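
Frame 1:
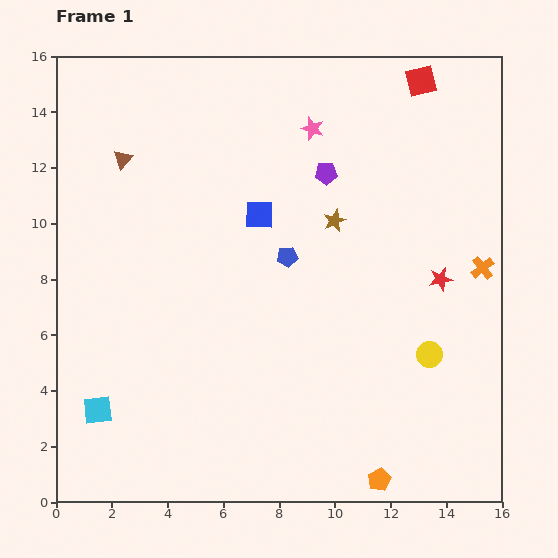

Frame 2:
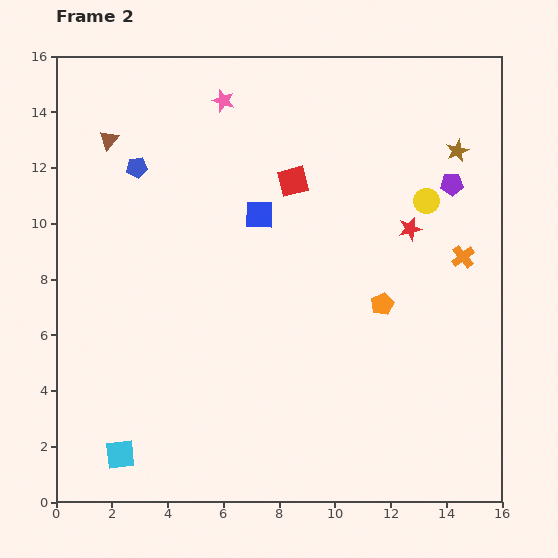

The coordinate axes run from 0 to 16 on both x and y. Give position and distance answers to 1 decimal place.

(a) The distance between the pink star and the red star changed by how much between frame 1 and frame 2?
+1.0

Distance in frame 1: 7.1. Distance in frame 2: 8.1.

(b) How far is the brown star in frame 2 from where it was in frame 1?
5.1

The brown star moved from (10.0, 10.1) to (14.4, 12.6), a distance of √(4.4² + 2.5²) ≈ 5.1.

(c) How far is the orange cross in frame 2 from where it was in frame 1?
0.8

The orange cross moved from (15.3, 8.4) to (14.6, 8.8), a distance of √(0.7² + 0.4²) ≈ 0.8.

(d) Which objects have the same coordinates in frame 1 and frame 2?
the blue square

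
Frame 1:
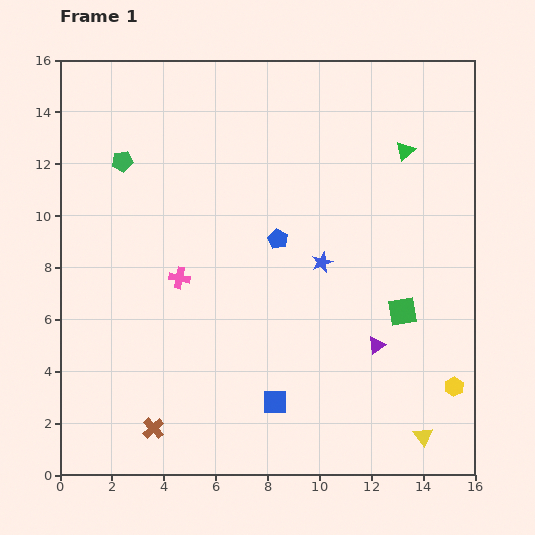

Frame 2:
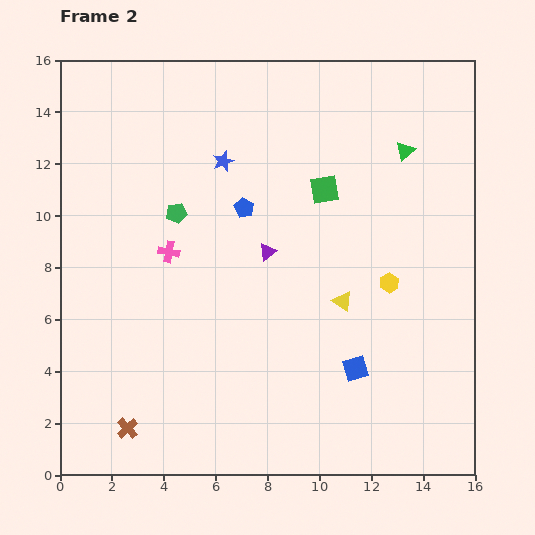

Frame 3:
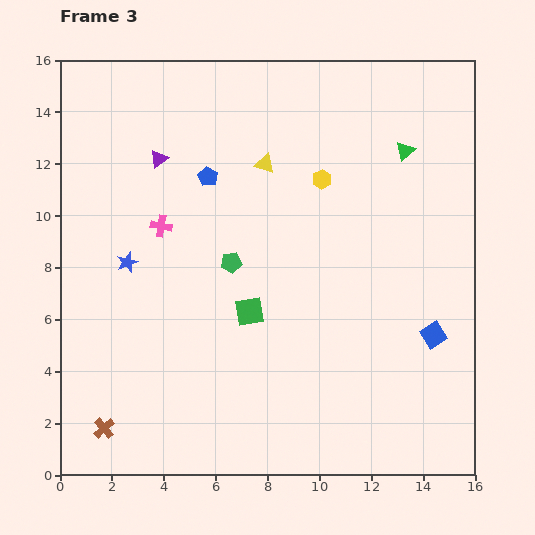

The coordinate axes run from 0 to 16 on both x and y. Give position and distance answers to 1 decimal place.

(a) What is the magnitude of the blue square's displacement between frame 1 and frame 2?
3.4

The blue square moved from (8.3, 2.8) to (11.4, 4.1), a distance of √(3.1² + 1.3²) ≈ 3.4.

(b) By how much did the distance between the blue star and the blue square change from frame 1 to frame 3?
+6.4

Distance in frame 1: 5.7. Distance in frame 3: 12.1.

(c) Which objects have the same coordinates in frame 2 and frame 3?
the green triangle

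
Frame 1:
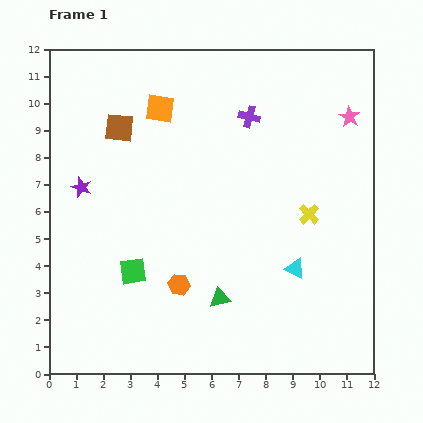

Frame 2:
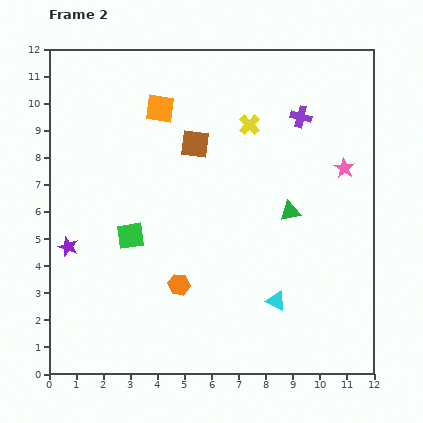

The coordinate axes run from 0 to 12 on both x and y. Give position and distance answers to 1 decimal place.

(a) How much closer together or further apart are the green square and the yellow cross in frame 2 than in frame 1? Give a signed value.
-0.8

Distance in frame 1: 6.8. Distance in frame 2: 6.0.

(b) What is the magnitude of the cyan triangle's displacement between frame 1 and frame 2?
1.4

The cyan triangle moved from (9.1, 3.9) to (8.4, 2.7), a distance of √(0.7² + 1.2²) ≈ 1.4.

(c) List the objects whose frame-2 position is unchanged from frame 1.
the orange hexagon, the orange square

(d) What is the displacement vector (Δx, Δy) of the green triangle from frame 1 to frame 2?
(2.6, 3.2)

The green triangle was at (6.3, 2.8) in frame 1 and (8.9, 6.0) in frame 2.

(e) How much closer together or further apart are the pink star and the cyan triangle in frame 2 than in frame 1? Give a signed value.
-0.4

Distance in frame 1: 5.9. Distance in frame 2: 5.5.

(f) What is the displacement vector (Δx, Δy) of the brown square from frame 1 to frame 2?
(2.8, -0.6)

The brown square was at (2.6, 9.1) in frame 1 and (5.4, 8.5) in frame 2.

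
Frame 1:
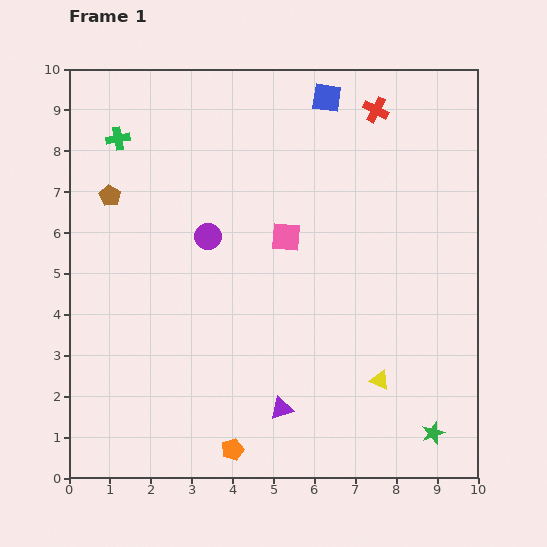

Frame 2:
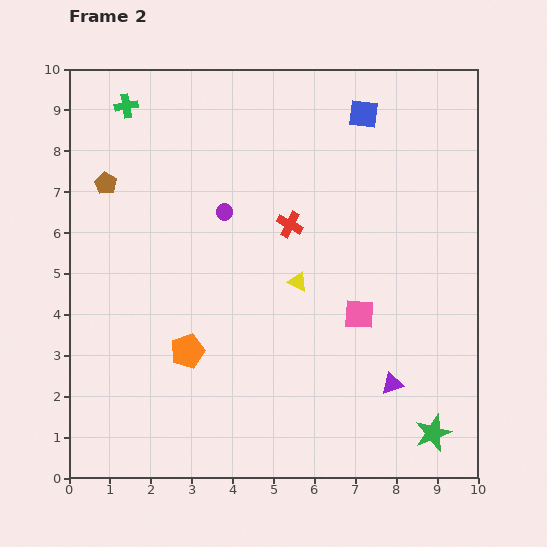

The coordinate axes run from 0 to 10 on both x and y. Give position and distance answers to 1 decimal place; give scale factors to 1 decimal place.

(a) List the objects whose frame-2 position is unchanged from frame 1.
the green star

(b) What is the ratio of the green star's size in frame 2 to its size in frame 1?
1.6×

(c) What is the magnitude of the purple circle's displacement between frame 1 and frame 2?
0.7

The purple circle moved from (3.4, 5.9) to (3.8, 6.5), a distance of √(0.4² + 0.6²) ≈ 0.7.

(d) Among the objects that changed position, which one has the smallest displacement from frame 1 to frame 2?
the brown pentagon

(moved 0.3)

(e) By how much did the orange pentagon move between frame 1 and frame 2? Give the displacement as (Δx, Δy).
(-1.1, 2.4)

The orange pentagon was at (4.0, 0.7) in frame 1 and (2.9, 3.1) in frame 2.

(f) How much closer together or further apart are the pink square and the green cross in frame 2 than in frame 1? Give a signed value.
+2.8

Distance in frame 1: 4.8. Distance in frame 2: 7.6.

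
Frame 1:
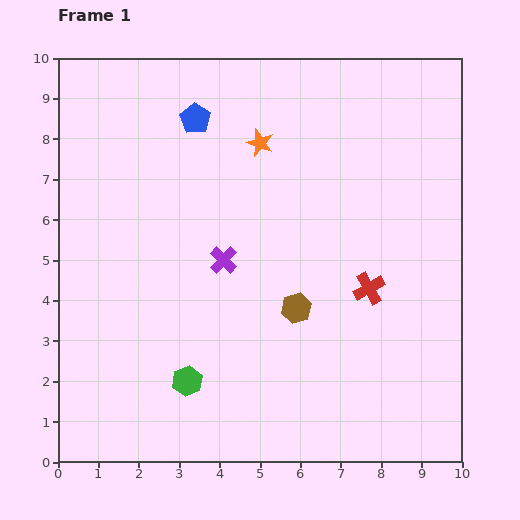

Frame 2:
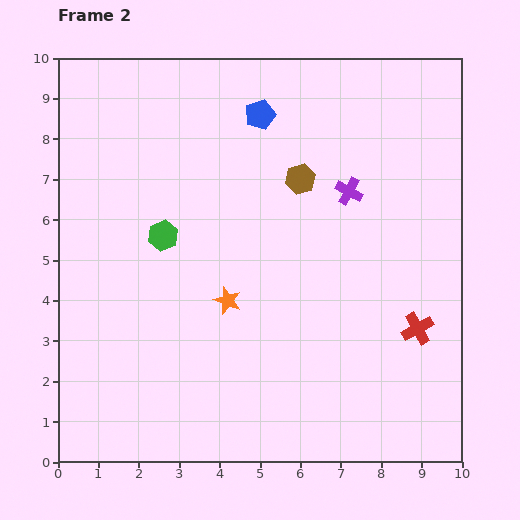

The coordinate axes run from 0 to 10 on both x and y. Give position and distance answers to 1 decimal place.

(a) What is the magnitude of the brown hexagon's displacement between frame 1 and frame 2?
3.2

The brown hexagon moved from (5.9, 3.8) to (6.0, 7.0), a distance of √(0.1² + 3.2²) ≈ 3.2.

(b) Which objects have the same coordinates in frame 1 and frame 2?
none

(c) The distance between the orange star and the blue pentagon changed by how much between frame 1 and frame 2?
+3.0

Distance in frame 1: 1.7. Distance in frame 2: 4.7.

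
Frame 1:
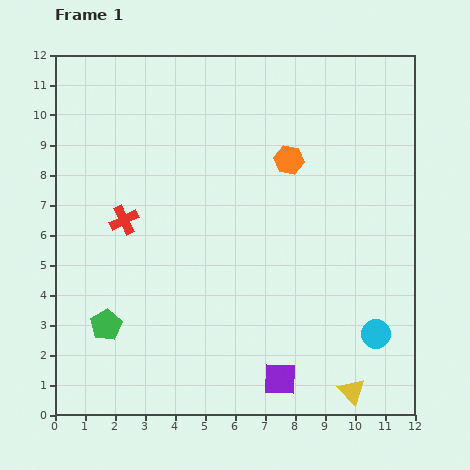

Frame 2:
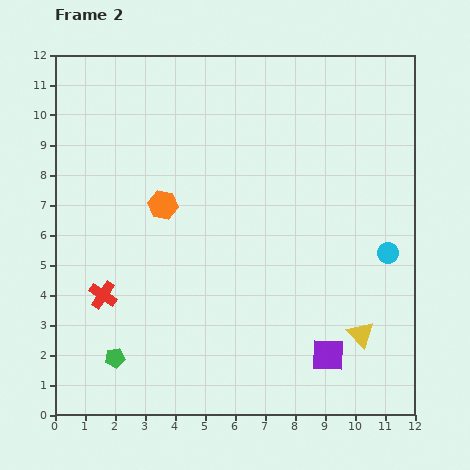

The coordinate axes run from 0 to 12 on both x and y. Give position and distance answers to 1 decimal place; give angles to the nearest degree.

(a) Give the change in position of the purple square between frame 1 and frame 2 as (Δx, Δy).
(1.6, 0.8)

The purple square was at (7.5, 1.2) in frame 1 and (9.1, 2.0) in frame 2.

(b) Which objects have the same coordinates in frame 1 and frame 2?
none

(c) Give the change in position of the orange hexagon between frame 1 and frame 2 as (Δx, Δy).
(-4.2, -1.5)

The orange hexagon was at (7.8, 8.5) in frame 1 and (3.6, 7.0) in frame 2.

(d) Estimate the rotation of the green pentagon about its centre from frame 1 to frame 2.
21° clockwise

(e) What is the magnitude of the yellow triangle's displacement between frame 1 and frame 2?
1.9

The yellow triangle moved from (9.9, 0.8) to (10.2, 2.7), a distance of √(0.3² + 1.9²) ≈ 1.9.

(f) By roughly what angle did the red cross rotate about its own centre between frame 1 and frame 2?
30° counter-clockwise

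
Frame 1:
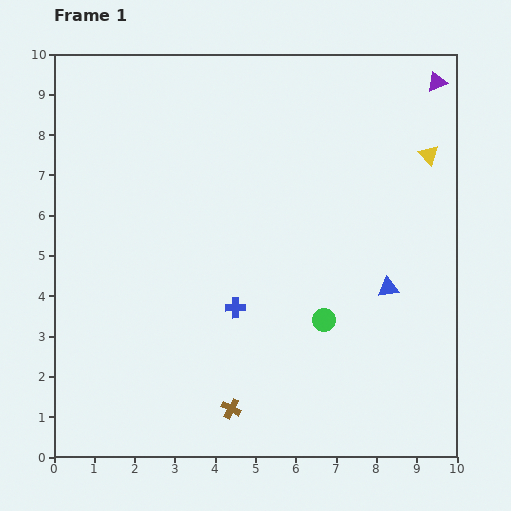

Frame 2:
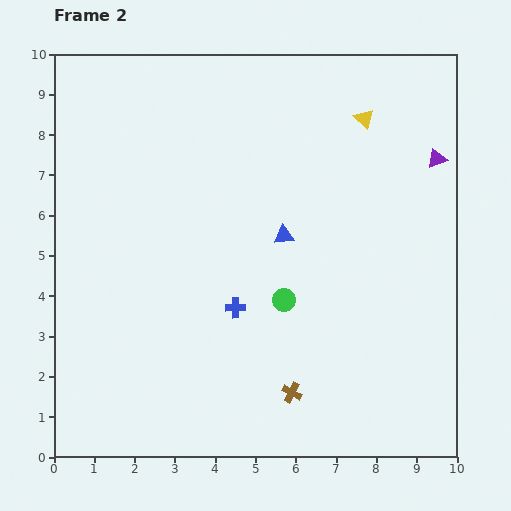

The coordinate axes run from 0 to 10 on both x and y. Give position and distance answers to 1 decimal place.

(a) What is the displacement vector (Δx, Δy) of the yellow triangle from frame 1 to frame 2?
(-1.6, 0.9)

The yellow triangle was at (9.3, 7.5) in frame 1 and (7.7, 8.4) in frame 2.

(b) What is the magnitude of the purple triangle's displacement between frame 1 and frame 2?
1.9

The purple triangle moved from (9.5, 9.3) to (9.5, 7.4), a distance of √(0.0² + 1.9²) ≈ 1.9.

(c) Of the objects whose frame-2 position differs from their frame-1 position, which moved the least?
the green circle

(moved 1.1)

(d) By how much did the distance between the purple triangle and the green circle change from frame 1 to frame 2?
-1.3

Distance in frame 1: 6.5. Distance in frame 2: 5.2.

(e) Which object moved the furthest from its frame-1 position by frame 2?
the blue triangle

(moved 2.9; next 1.9)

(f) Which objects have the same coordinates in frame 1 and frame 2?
the blue cross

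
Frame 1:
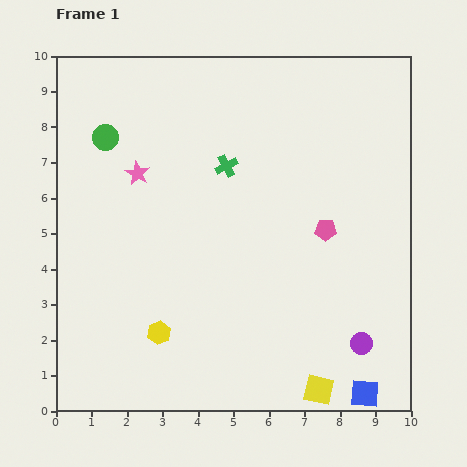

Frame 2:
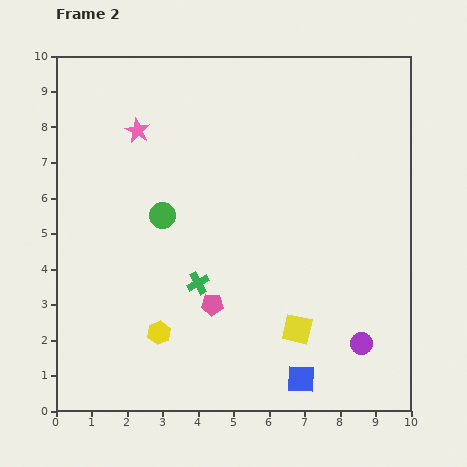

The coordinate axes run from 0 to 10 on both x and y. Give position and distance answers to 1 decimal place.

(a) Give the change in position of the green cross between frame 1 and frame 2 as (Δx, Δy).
(-0.8, -3.3)

The green cross was at (4.8, 6.9) in frame 1 and (4.0, 3.6) in frame 2.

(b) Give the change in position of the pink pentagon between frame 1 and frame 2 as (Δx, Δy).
(-3.2, -2.1)

The pink pentagon was at (7.6, 5.1) in frame 1 and (4.4, 3.0) in frame 2.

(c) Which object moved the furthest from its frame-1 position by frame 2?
the pink pentagon

(moved 3.8; next 3.4)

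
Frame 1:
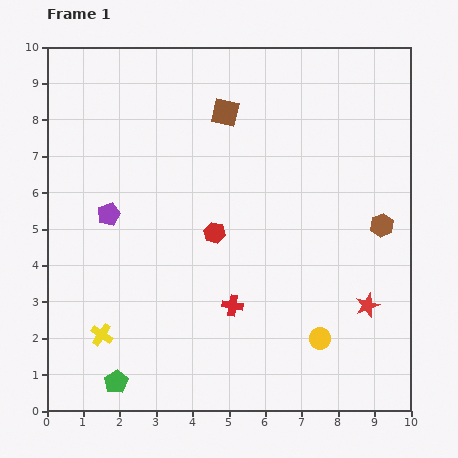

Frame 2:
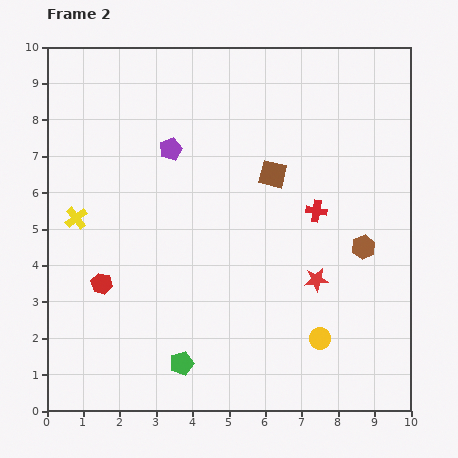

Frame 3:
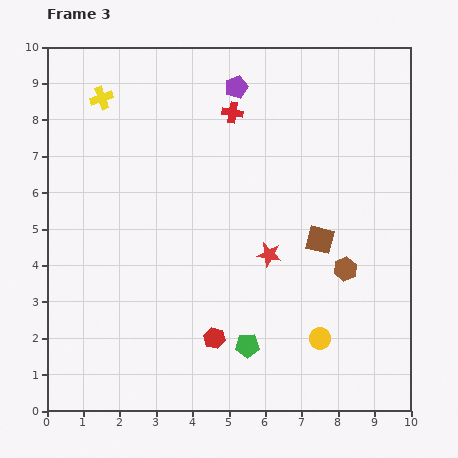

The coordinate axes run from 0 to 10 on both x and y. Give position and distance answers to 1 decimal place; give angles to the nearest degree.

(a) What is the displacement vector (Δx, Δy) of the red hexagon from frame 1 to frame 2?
(-3.1, -1.4)

The red hexagon was at (4.6, 4.9) in frame 1 and (1.5, 3.5) in frame 2.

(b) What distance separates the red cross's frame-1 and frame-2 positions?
3.5

The red cross moved from (5.1, 2.9) to (7.4, 5.5), a distance of √(2.3² + 2.6²) ≈ 3.5.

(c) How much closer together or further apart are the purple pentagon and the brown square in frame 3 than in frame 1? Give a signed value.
+0.5

Distance in frame 1: 4.3. Distance in frame 3: 4.8.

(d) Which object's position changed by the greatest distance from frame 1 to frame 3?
the yellow cross

(moved 6.5; next 5.3)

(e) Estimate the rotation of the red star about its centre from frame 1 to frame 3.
31° clockwise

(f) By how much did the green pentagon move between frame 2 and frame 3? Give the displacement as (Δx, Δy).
(1.8, 0.5)

The green pentagon was at (3.7, 1.3) in frame 2 and (5.5, 1.8) in frame 3.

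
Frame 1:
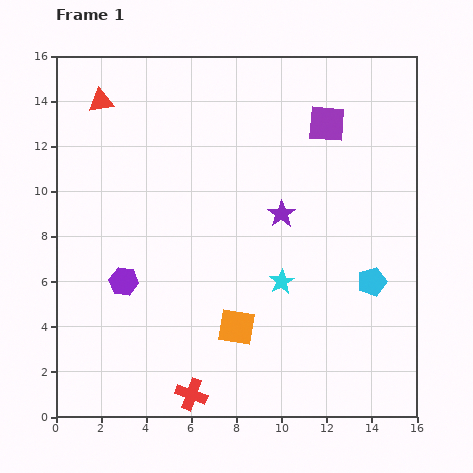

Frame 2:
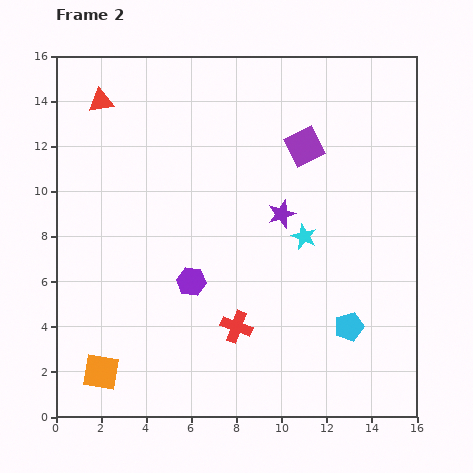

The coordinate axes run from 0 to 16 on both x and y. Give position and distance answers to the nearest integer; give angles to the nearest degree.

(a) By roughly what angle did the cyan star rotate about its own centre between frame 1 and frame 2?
19° counter-clockwise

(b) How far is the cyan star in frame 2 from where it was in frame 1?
2

The cyan star moved from (10, 6) to (11, 8), a distance of √(1² + 2²) ≈ 2.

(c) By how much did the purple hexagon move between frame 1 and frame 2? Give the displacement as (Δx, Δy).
(3, 0)

The purple hexagon was at (3, 6) in frame 1 and (6, 6) in frame 2.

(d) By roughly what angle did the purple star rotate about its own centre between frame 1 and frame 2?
16° clockwise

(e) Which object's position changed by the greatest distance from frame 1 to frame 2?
the orange square

(moved 6; next 4)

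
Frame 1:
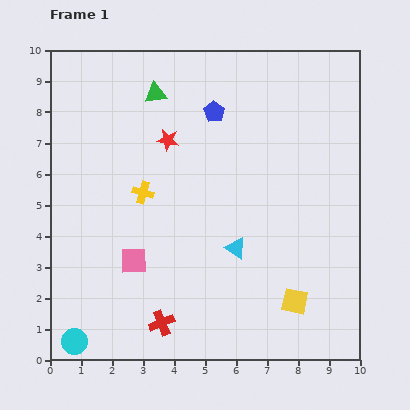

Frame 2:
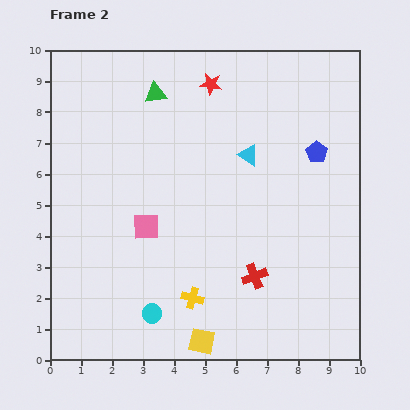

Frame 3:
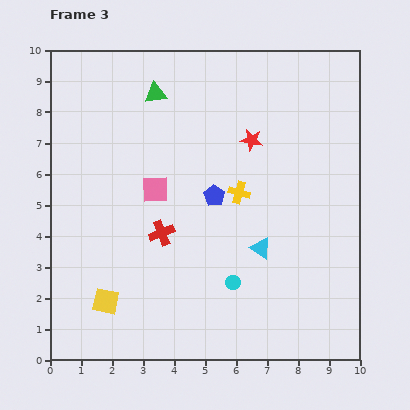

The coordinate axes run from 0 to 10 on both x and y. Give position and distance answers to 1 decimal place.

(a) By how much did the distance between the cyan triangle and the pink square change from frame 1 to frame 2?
+0.7

Distance in frame 1: 3.3. Distance in frame 2: 4.0.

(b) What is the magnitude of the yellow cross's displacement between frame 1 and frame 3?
3.1

The yellow cross moved from (3.0, 5.4) to (6.1, 5.4), a distance of √(3.1² + 0.0²) ≈ 3.1.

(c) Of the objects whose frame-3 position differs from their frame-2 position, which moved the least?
the pink square

(moved 1.2)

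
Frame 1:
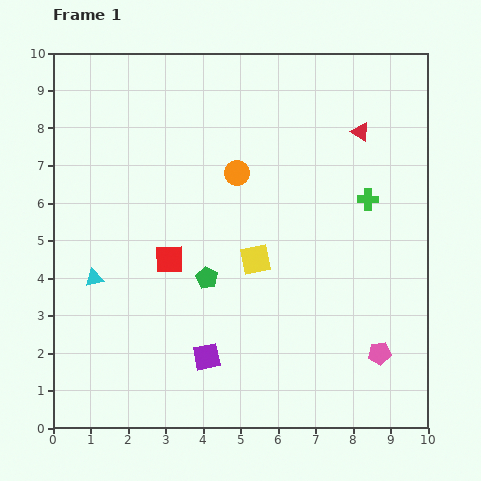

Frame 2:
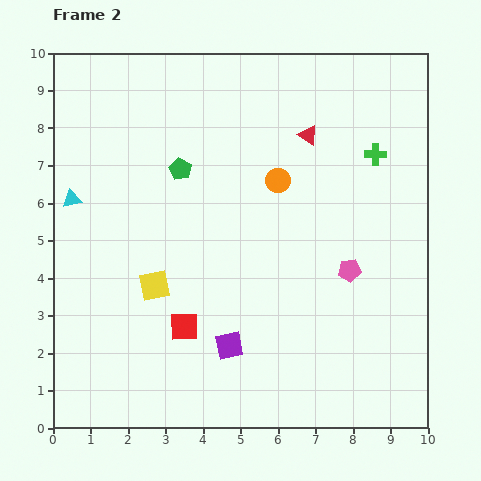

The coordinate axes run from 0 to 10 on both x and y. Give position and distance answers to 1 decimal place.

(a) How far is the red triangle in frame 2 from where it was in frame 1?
1.4

The red triangle moved from (8.2, 7.9) to (6.8, 7.8), a distance of √(1.4² + 0.1²) ≈ 1.4.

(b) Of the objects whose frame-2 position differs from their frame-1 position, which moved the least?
the purple square

(moved 0.7)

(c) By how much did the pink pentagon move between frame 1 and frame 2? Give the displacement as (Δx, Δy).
(-0.8, 2.2)

The pink pentagon was at (8.7, 2.0) in frame 1 and (7.9, 4.2) in frame 2.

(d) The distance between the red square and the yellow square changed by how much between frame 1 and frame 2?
-0.9

Distance in frame 1: 2.3. Distance in frame 2: 1.4.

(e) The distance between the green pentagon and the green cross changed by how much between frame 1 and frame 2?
+0.4

Distance in frame 1: 4.8. Distance in frame 2: 5.2.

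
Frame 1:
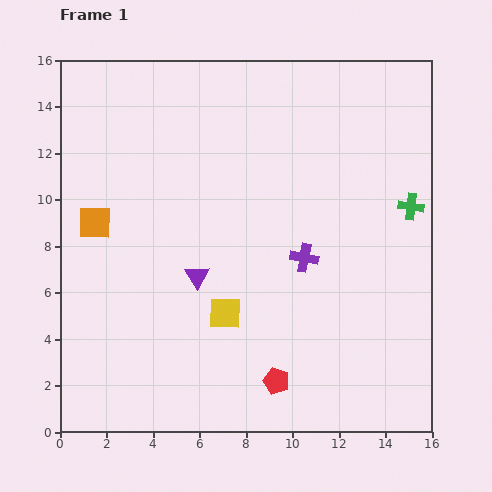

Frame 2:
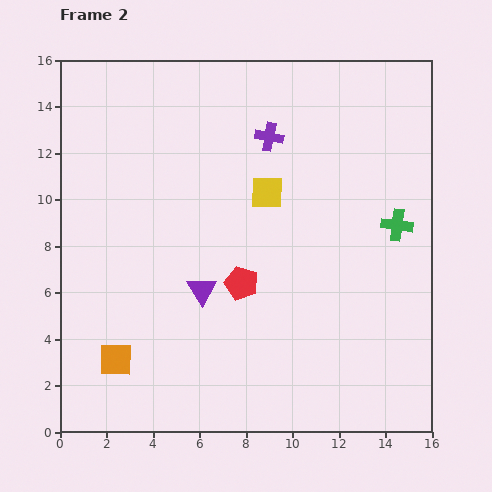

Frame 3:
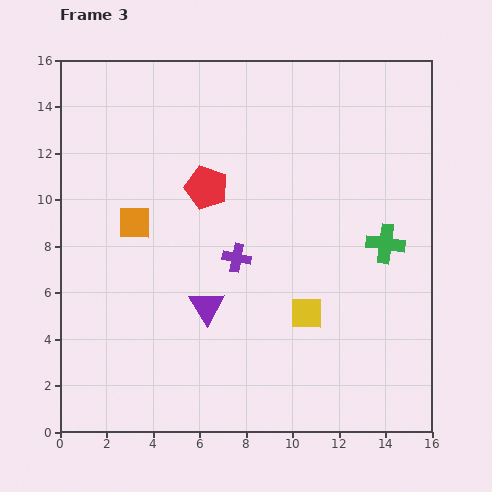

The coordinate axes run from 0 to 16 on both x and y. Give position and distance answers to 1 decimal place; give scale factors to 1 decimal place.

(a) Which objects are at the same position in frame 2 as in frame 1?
none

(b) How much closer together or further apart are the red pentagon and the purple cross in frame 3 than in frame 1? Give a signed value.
-2.1

Distance in frame 1: 5.4. Distance in frame 3: 3.3.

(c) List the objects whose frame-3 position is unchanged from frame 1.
none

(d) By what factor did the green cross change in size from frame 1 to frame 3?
1.5×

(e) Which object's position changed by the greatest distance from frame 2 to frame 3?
the orange square

(moved 6.0; next 5.5)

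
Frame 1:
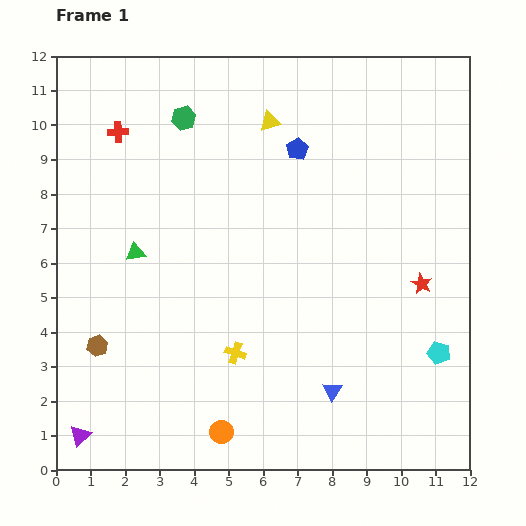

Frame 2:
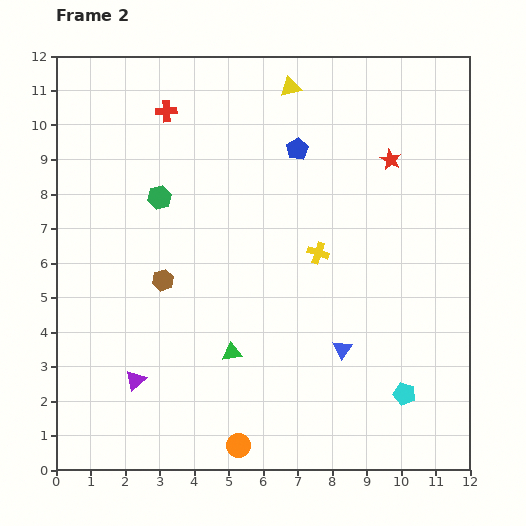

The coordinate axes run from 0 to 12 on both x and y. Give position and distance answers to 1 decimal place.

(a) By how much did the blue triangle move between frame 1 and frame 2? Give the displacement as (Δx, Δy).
(0.3, 1.2)

The blue triangle was at (8.0, 2.3) in frame 1 and (8.3, 3.5) in frame 2.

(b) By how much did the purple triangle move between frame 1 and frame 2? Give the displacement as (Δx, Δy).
(1.6, 1.6)

The purple triangle was at (0.7, 1.0) in frame 1 and (2.3, 2.6) in frame 2.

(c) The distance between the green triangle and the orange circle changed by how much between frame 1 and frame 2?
-3.1

Distance in frame 1: 5.8. Distance in frame 2: 2.7.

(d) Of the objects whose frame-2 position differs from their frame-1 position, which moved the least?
the orange circle

(moved 0.6)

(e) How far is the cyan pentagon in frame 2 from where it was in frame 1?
1.6

The cyan pentagon moved from (11.1, 3.4) to (10.1, 2.2), a distance of √(1.0² + 1.2²) ≈ 1.6.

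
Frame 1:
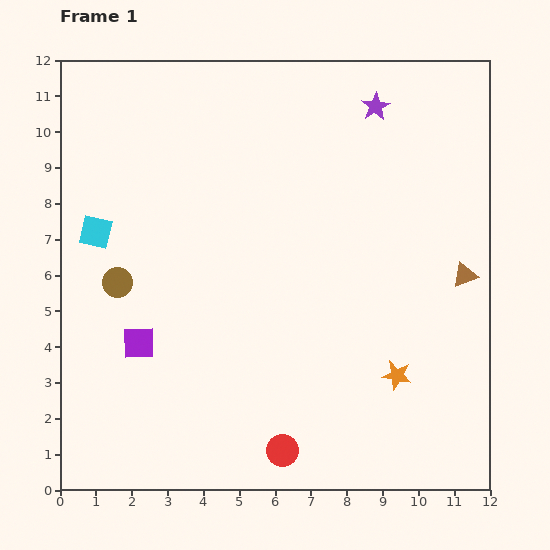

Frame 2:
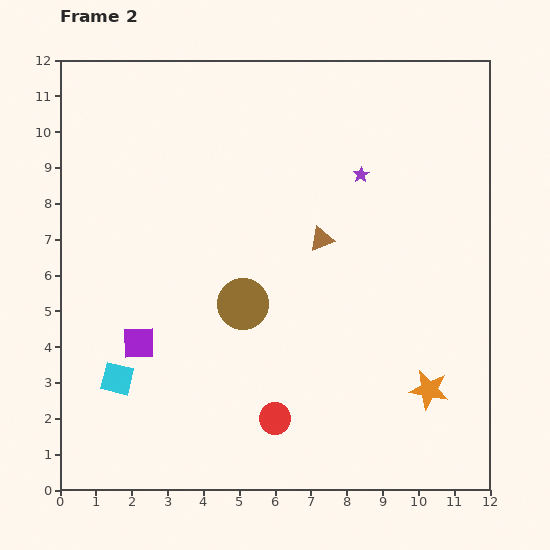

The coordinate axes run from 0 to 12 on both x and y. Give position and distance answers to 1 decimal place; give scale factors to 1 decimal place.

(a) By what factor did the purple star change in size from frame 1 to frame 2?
0.6×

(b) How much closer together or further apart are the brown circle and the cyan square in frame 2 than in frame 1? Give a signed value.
+2.6

Distance in frame 1: 1.5. Distance in frame 2: 4.1.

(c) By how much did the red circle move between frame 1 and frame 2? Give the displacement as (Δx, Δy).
(-0.2, 0.9)

The red circle was at (6.2, 1.1) in frame 1 and (6.0, 2.0) in frame 2.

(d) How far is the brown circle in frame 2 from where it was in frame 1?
3.6

The brown circle moved from (1.6, 5.8) to (5.1, 5.2), a distance of √(3.5² + 0.6²) ≈ 3.6.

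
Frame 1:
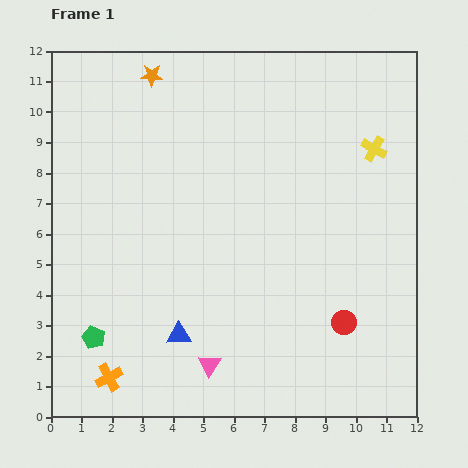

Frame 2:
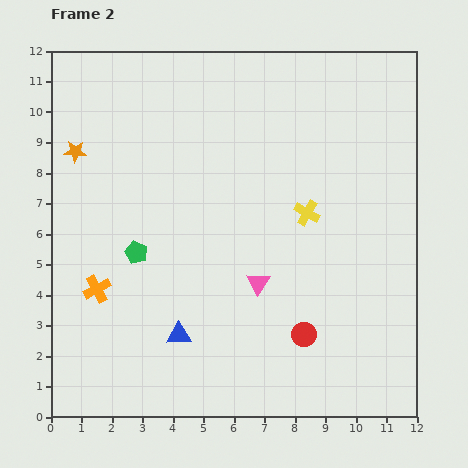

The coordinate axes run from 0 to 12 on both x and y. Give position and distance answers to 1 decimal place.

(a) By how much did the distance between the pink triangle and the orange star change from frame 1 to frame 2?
-2.3

Distance in frame 1: 9.7. Distance in frame 2: 7.4.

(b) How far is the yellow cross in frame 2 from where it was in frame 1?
3.0

The yellow cross moved from (10.6, 8.8) to (8.4, 6.7), a distance of √(2.2² + 2.1²) ≈ 3.0.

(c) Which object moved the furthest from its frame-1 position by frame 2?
the orange star

(moved 3.5; next 3.1)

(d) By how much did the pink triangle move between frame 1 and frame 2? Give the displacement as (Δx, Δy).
(1.6, 2.7)

The pink triangle was at (5.2, 1.7) in frame 1 and (6.8, 4.4) in frame 2.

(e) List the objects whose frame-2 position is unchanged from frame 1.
the blue triangle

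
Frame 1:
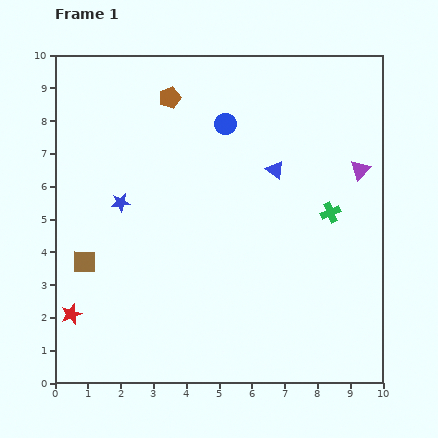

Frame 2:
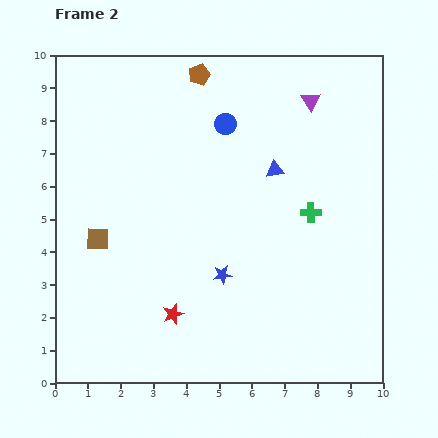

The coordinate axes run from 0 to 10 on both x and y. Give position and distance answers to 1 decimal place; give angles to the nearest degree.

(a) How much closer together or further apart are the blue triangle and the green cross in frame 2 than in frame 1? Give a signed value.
-0.4

Distance in frame 1: 2.1. Distance in frame 2: 1.7.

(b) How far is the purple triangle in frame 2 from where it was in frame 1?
2.6

The purple triangle moved from (9.3, 6.5) to (7.8, 8.6), a distance of √(1.5² + 2.1²) ≈ 2.6.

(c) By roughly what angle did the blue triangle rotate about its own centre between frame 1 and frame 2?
44° counter-clockwise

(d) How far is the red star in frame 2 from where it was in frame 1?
3.1

The red star moved from (0.5, 2.1) to (3.6, 2.1), a distance of √(3.1² + 0.0²) ≈ 3.1.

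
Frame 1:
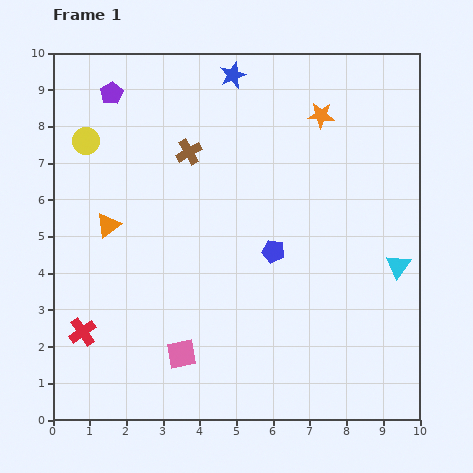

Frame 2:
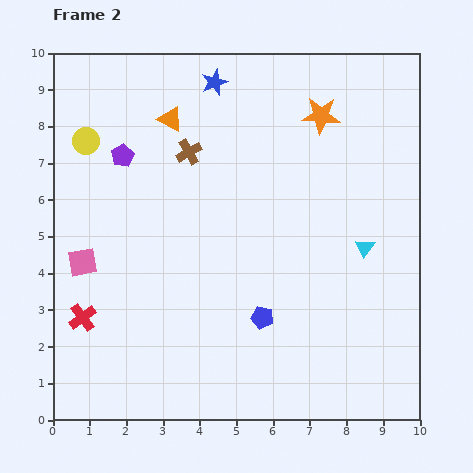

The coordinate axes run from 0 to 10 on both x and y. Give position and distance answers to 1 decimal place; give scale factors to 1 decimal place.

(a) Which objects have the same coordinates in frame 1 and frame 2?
the orange star, the brown cross, the yellow circle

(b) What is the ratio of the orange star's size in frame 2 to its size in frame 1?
1.5×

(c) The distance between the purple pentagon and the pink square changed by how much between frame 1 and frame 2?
-4.2

Distance in frame 1: 7.3. Distance in frame 2: 3.1.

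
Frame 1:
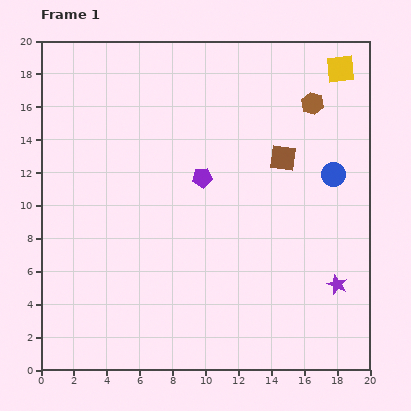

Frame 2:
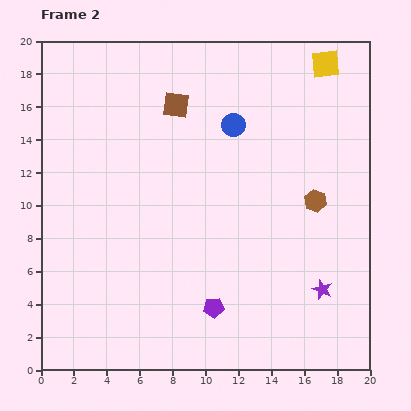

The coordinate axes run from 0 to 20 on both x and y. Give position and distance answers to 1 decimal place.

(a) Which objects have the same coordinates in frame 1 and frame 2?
none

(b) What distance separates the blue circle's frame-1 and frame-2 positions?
6.8

The blue circle moved from (17.8, 11.9) to (11.7, 14.9), a distance of √(6.1² + 3.0²) ≈ 6.8.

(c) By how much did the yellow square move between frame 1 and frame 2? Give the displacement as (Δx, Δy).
(-0.9, 0.3)

The yellow square was at (18.2, 18.3) in frame 1 and (17.3, 18.6) in frame 2.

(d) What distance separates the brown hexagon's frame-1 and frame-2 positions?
5.9

The brown hexagon moved from (16.5, 16.2) to (16.7, 10.3), a distance of √(0.2² + 5.9²) ≈ 5.9.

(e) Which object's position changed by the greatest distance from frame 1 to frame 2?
the purple pentagon

(moved 7.9; next 7.2)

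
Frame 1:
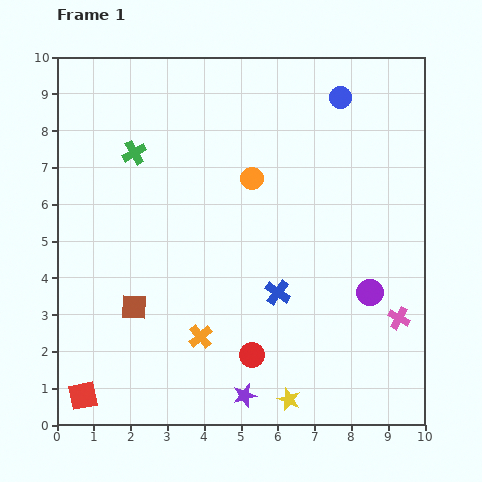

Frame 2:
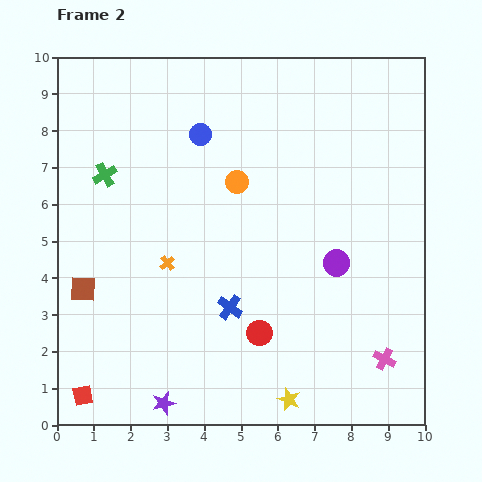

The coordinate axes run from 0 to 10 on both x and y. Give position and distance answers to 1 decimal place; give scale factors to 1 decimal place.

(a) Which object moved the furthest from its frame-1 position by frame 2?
the blue circle

(moved 3.9; next 2.2)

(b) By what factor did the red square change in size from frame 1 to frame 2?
0.7×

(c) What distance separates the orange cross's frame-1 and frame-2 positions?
2.2

The orange cross moved from (3.9, 2.4) to (3.0, 4.4), a distance of √(0.9² + 2.0²) ≈ 2.2.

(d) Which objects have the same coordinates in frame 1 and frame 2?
the red square, the yellow star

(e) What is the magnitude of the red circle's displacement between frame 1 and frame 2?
0.6

The red circle moved from (5.3, 1.9) to (5.5, 2.5), a distance of √(0.2² + 0.6²) ≈ 0.6.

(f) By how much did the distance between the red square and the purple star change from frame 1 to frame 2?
-2.2

Distance in frame 1: 4.4. Distance in frame 2: 2.2.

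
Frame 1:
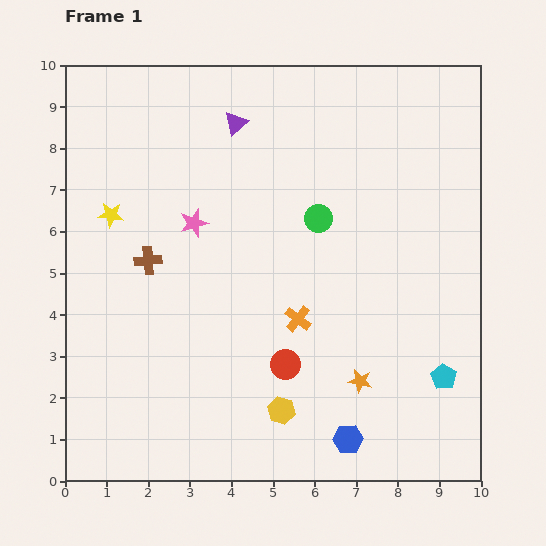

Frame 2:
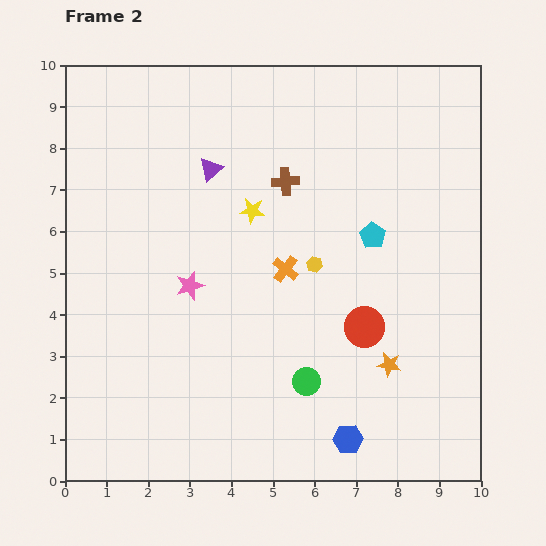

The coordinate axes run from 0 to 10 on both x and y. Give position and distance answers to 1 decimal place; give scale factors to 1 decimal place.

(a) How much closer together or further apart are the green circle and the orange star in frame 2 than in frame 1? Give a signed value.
-2.0

Distance in frame 1: 4.0. Distance in frame 2: 2.0.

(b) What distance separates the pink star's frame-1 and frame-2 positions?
1.5

The pink star moved from (3.1, 6.2) to (3.0, 4.7), a distance of √(0.1² + 1.5²) ≈ 1.5.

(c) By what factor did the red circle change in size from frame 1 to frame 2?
1.4×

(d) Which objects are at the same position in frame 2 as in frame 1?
the blue hexagon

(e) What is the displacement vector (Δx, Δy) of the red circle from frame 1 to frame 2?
(1.9, 0.9)

The red circle was at (5.3, 2.8) in frame 1 and (7.2, 3.7) in frame 2.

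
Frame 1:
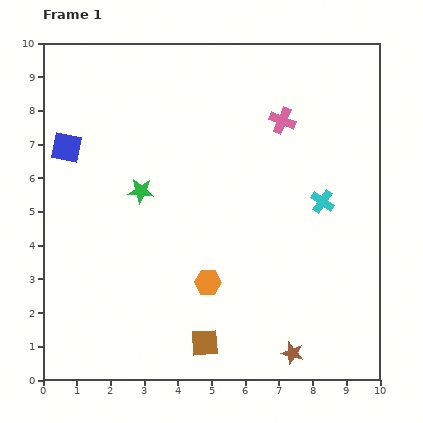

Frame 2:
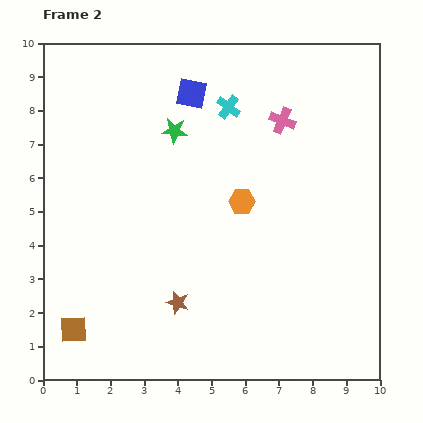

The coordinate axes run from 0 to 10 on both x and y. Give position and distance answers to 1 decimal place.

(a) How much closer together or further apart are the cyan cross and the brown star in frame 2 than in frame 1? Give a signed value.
+1.4

Distance in frame 1: 4.6. Distance in frame 2: 6.0.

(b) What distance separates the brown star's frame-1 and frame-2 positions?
3.7

The brown star moved from (7.4, 0.8) to (4.0, 2.3), a distance of √(3.4² + 1.5²) ≈ 3.7.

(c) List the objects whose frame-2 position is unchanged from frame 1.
the pink cross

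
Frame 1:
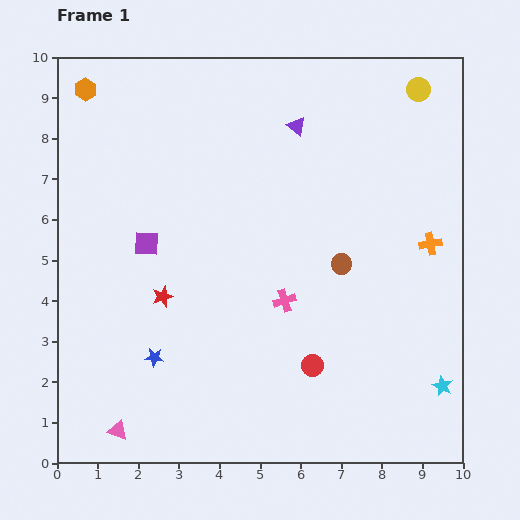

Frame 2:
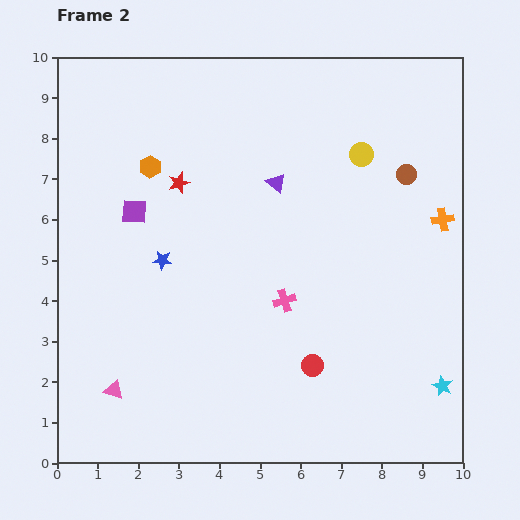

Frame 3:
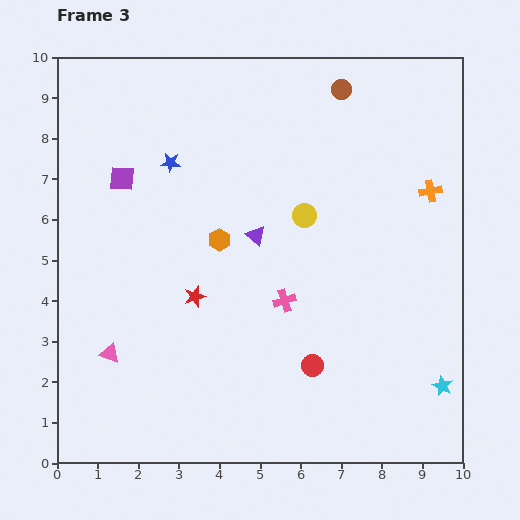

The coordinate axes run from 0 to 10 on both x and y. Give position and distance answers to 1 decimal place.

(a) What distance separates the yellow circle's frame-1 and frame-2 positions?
2.1

The yellow circle moved from (8.9, 9.2) to (7.5, 7.6), a distance of √(1.4² + 1.6²) ≈ 2.1.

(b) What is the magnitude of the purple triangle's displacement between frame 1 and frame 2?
1.5

The purple triangle moved from (5.9, 8.3) to (5.4, 6.9), a distance of √(0.5² + 1.4²) ≈ 1.5.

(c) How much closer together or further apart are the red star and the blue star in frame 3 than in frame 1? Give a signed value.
+1.9

Distance in frame 1: 1.5. Distance in frame 3: 3.4.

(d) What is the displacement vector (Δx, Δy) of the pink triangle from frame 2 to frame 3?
(-0.1, 0.9)

The pink triangle was at (1.4, 1.8) in frame 2 and (1.3, 2.7) in frame 3.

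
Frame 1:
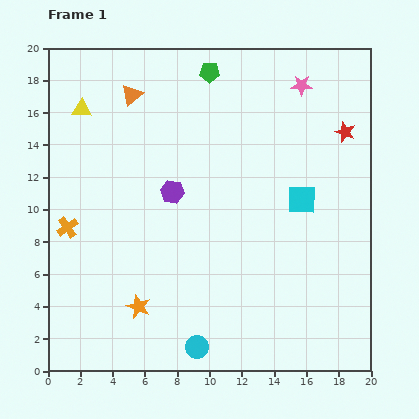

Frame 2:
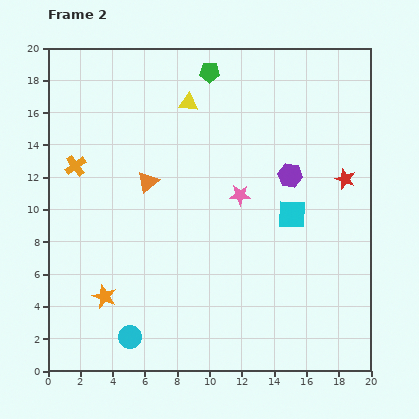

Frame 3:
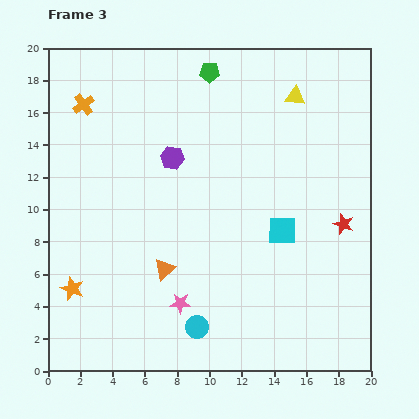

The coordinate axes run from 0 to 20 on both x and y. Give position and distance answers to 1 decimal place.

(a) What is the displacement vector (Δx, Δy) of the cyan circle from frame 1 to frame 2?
(-4.1, 0.6)

The cyan circle was at (9.2, 1.5) in frame 1 and (5.1, 2.1) in frame 2.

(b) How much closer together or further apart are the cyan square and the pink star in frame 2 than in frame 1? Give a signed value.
-3.7

Distance in frame 1: 7.1. Distance in frame 2: 3.4.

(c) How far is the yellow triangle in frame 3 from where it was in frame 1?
13.2

The yellow triangle moved from (2.1, 16.2) to (15.3, 17.0), a distance of √(13.2² + 0.8²) ≈ 13.2.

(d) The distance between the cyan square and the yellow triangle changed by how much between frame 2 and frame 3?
-1.1

Distance in frame 2: 9.4. Distance in frame 3: 8.3.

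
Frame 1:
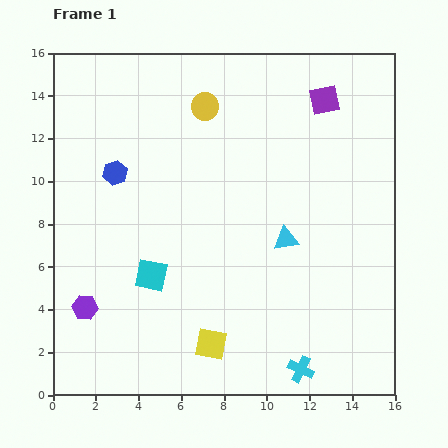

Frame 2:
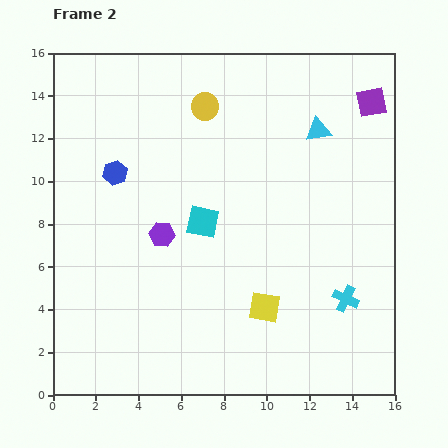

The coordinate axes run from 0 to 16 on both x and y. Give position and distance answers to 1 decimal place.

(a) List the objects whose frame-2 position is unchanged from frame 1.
the yellow circle, the blue hexagon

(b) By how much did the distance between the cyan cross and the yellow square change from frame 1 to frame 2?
-0.6

Distance in frame 1: 4.4. Distance in frame 2: 3.8.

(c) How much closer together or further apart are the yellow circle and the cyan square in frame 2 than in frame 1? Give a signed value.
-2.9

Distance in frame 1: 8.3. Distance in frame 2: 5.4.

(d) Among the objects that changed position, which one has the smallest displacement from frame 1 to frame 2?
the purple square

(moved 2.2)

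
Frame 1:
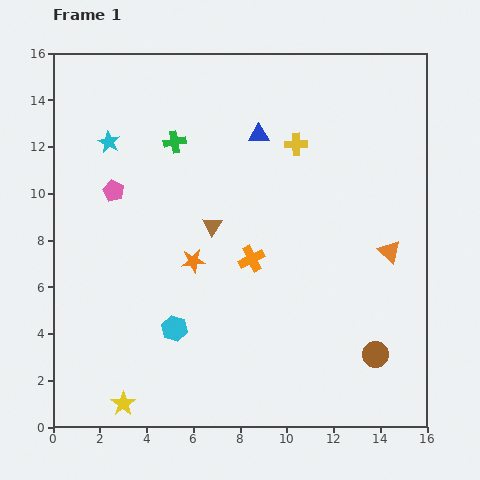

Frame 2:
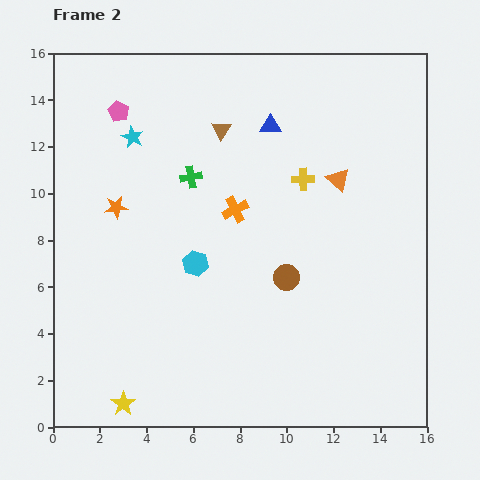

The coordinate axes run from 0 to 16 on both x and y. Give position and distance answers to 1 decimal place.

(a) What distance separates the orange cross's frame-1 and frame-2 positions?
2.2

The orange cross moved from (8.5, 7.2) to (7.8, 9.3), a distance of √(0.7² + 2.1²) ≈ 2.2.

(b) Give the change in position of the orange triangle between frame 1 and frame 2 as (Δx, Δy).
(-2.2, 3.1)

The orange triangle was at (14.4, 7.5) in frame 1 and (12.2, 10.6) in frame 2.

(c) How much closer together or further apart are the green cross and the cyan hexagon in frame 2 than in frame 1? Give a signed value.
-4.3

Distance in frame 1: 8.0. Distance in frame 2: 3.7.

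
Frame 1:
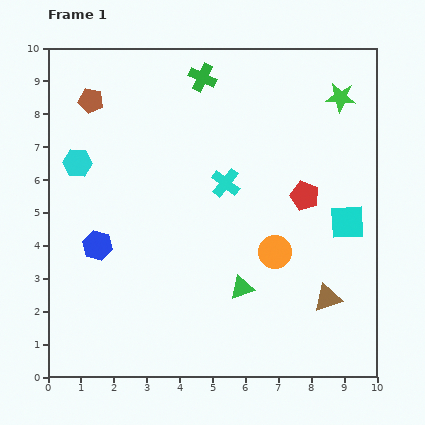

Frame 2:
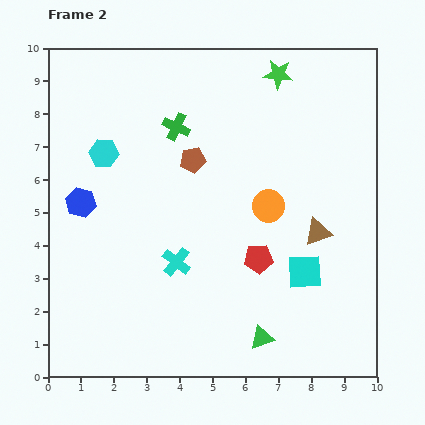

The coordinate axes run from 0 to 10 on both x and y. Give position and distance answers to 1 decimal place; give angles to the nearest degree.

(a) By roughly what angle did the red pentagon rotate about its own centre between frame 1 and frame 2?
26° counter-clockwise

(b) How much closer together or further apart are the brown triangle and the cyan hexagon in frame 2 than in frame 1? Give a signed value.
-1.7

Distance in frame 1: 8.6. Distance in frame 2: 6.9.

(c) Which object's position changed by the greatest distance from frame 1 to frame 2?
the brown pentagon

(moved 3.6; next 2.8)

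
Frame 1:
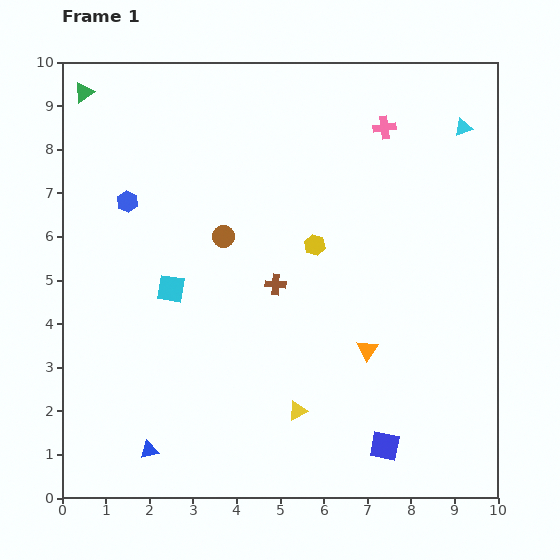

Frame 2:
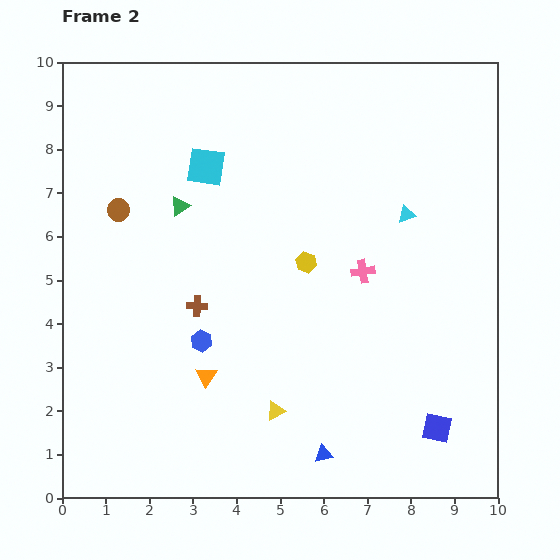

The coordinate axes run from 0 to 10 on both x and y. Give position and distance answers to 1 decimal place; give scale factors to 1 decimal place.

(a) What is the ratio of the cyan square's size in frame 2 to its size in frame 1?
1.4×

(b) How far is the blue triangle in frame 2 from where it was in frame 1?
4.0

The blue triangle moved from (2.0, 1.1) to (6.0, 1.0), a distance of √(4.0² + 0.1²) ≈ 4.0.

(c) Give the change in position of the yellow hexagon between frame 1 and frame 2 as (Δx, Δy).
(-0.2, -0.4)

The yellow hexagon was at (5.8, 5.8) in frame 1 and (5.6, 5.4) in frame 2.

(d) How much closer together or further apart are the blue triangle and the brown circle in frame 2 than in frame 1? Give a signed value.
+2.1

Distance in frame 1: 5.2. Distance in frame 2: 7.3.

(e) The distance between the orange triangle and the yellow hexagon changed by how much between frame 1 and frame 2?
+0.8

Distance in frame 1: 2.7. Distance in frame 2: 3.5.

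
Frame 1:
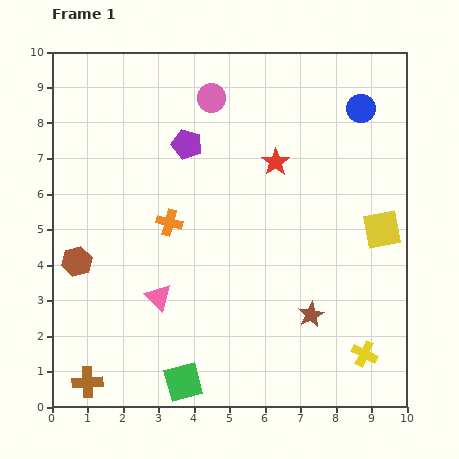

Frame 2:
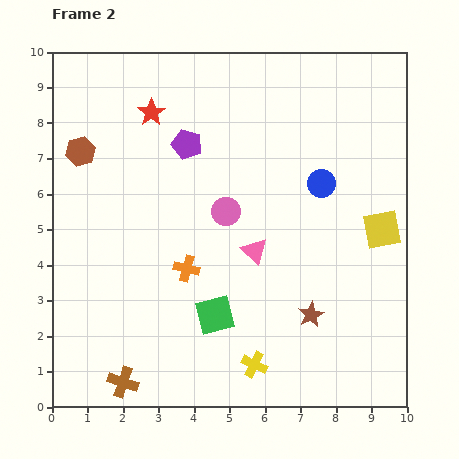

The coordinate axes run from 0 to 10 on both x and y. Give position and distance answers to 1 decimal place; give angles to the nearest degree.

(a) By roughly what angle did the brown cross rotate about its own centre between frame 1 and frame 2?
21° clockwise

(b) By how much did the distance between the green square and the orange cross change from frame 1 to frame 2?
-3.0

Distance in frame 1: 4.5. Distance in frame 2: 1.5.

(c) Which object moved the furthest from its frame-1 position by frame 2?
the red star

(moved 3.8; next 3.2)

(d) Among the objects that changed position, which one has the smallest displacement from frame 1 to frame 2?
the brown cross

(moved 1.0)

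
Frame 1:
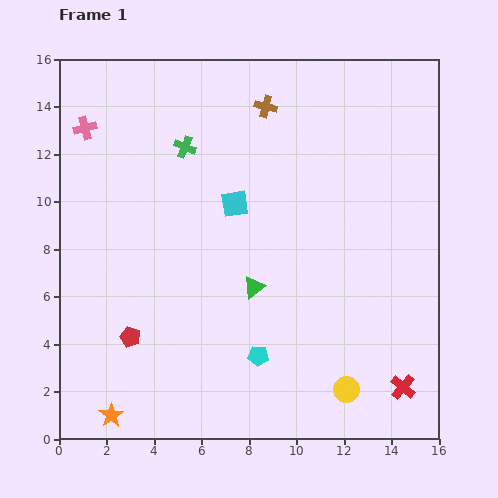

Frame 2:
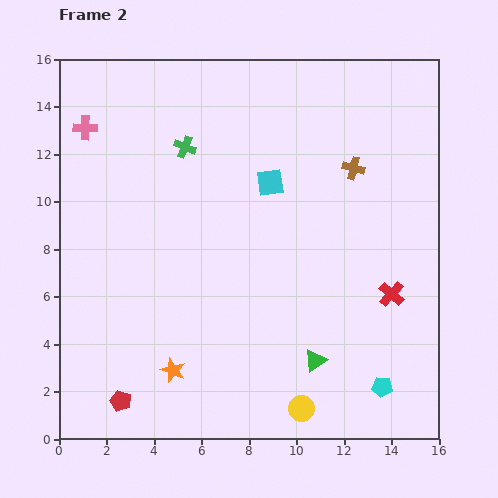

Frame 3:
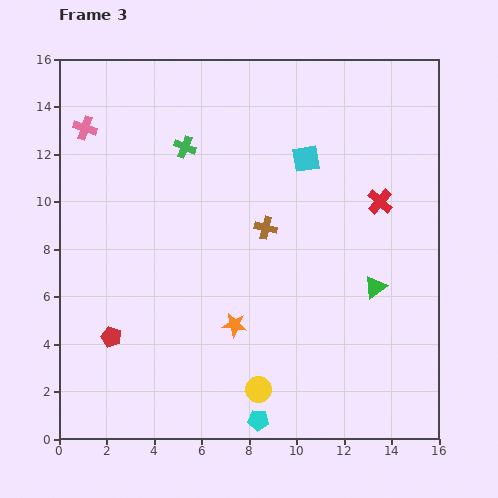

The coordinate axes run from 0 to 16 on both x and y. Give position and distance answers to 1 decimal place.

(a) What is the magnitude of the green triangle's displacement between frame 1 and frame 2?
4.0

The green triangle moved from (8.2, 6.4) to (10.8, 3.3), a distance of √(2.6² + 3.1²) ≈ 4.0.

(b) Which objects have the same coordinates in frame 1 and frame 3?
the pink cross, the green cross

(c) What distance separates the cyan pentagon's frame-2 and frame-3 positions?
5.4

The cyan pentagon moved from (13.6, 2.2) to (8.4, 0.8), a distance of √(5.2² + 1.4²) ≈ 5.4.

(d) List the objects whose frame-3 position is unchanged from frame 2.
the pink cross, the green cross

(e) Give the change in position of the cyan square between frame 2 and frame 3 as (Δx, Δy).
(1.5, 1.0)

The cyan square was at (8.9, 10.8) in frame 2 and (10.4, 11.8) in frame 3.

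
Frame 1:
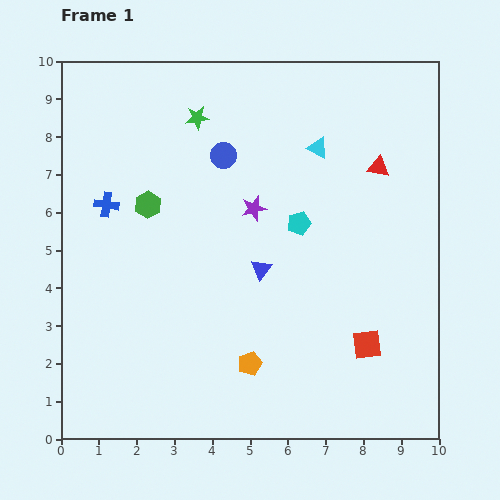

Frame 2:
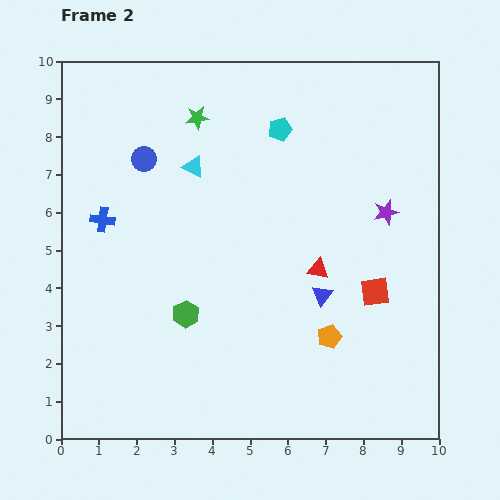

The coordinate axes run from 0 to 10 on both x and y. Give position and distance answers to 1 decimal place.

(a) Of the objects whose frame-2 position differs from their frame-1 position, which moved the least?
the blue cross

(moved 0.4)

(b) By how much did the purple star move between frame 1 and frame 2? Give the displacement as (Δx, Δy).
(3.5, -0.1)

The purple star was at (5.1, 6.1) in frame 1 and (8.6, 6.0) in frame 2.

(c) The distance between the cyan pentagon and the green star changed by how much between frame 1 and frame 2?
-1.7

Distance in frame 1: 3.9. Distance in frame 2: 2.2.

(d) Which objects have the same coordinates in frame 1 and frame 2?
the green star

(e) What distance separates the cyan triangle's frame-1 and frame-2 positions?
3.3

The cyan triangle moved from (6.8, 7.7) to (3.5, 7.2), a distance of √(3.3² + 0.5²) ≈ 3.3.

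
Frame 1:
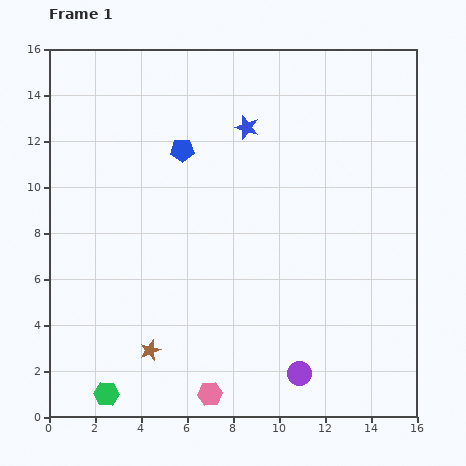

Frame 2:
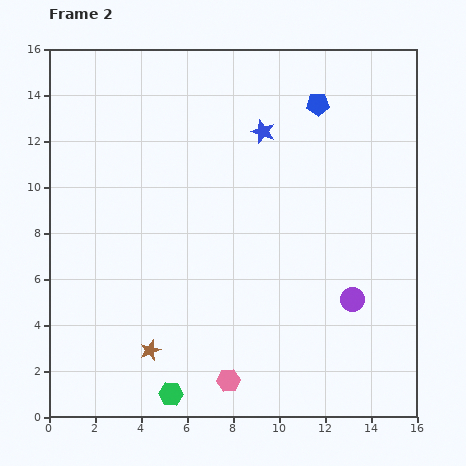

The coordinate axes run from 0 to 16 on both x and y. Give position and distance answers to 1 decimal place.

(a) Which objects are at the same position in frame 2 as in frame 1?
the brown star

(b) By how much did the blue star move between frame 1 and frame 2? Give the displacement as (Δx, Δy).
(0.7, -0.2)

The blue star was at (8.6, 12.6) in frame 1 and (9.3, 12.4) in frame 2.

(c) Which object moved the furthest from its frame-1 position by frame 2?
the blue pentagon

(moved 6.2; next 3.9)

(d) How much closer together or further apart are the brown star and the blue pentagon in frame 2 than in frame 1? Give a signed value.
+4.2

Distance in frame 1: 8.8. Distance in frame 2: 13.0.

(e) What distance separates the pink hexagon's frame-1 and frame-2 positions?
1.0

The pink hexagon moved from (7.0, 1.0) to (7.8, 1.6), a distance of √(0.8² + 0.6²) ≈ 1.0.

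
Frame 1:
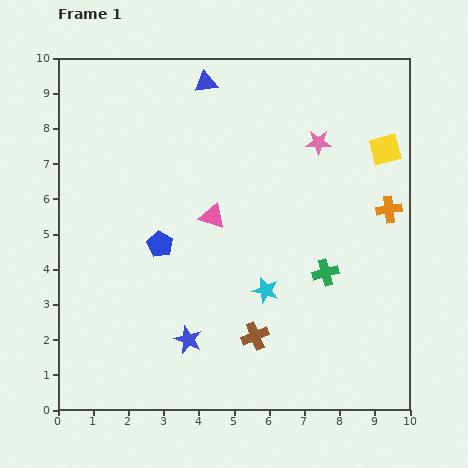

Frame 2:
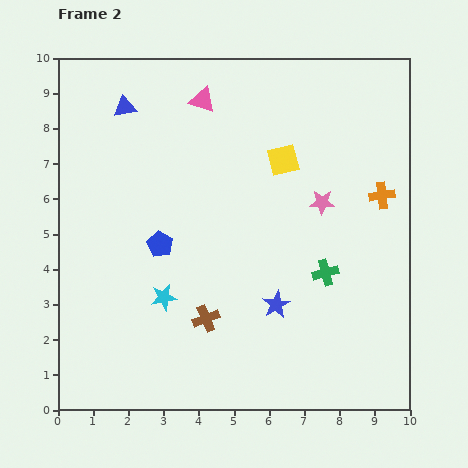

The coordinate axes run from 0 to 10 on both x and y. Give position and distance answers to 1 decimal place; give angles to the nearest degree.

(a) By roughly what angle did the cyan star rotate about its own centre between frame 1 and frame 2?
26° counter-clockwise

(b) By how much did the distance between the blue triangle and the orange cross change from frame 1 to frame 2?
+1.4

Distance in frame 1: 6.3. Distance in frame 2: 7.7.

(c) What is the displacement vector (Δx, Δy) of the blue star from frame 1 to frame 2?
(2.5, 1.0)

The blue star was at (3.7, 2.0) in frame 1 and (6.2, 3.0) in frame 2.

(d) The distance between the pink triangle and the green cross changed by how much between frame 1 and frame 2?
+2.4

Distance in frame 1: 3.6. Distance in frame 2: 6.0.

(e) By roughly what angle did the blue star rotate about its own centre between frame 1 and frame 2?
21° clockwise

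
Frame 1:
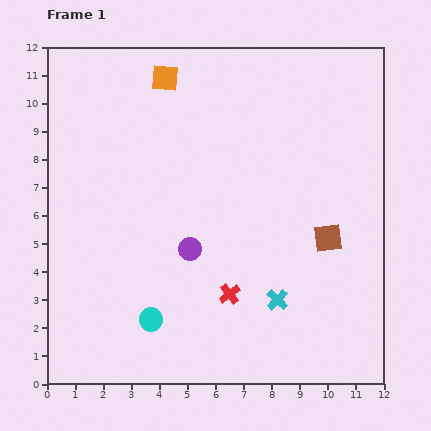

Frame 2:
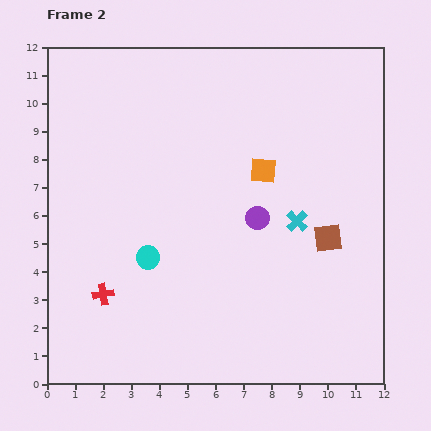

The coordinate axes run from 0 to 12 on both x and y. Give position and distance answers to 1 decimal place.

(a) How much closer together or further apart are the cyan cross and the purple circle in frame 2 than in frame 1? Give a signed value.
-2.2

Distance in frame 1: 3.6. Distance in frame 2: 1.4.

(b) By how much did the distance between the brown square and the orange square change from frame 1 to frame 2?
-4.8

Distance in frame 1: 8.1. Distance in frame 2: 3.3.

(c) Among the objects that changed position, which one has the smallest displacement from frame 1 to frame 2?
the cyan circle

(moved 2.2)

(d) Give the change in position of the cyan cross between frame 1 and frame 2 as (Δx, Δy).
(0.7, 2.8)

The cyan cross was at (8.2, 3.0) in frame 1 and (8.9, 5.8) in frame 2.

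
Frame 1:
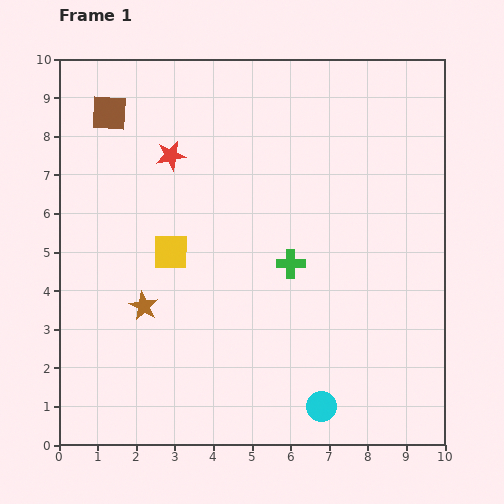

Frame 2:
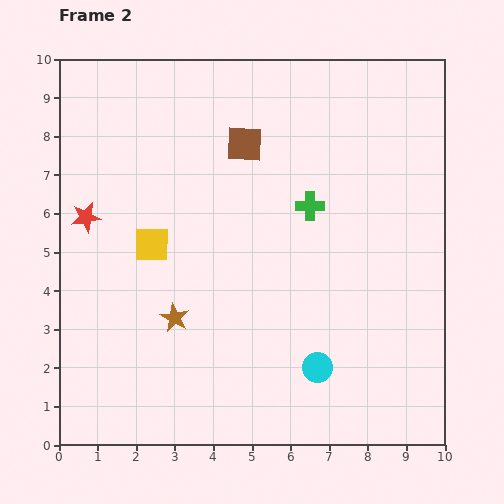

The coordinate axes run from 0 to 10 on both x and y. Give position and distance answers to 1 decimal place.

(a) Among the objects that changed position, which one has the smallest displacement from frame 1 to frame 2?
the yellow square

(moved 0.5)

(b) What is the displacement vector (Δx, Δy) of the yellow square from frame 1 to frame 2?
(-0.5, 0.2)

The yellow square was at (2.9, 5.0) in frame 1 and (2.4, 5.2) in frame 2.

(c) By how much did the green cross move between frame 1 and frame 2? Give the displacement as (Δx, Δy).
(0.5, 1.5)

The green cross was at (6.0, 4.7) in frame 1 and (6.5, 6.2) in frame 2.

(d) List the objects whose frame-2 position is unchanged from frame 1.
none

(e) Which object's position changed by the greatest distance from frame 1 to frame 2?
the brown square

(moved 3.6; next 2.7)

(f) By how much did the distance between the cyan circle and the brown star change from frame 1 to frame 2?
-1.4

Distance in frame 1: 5.3. Distance in frame 2: 3.9.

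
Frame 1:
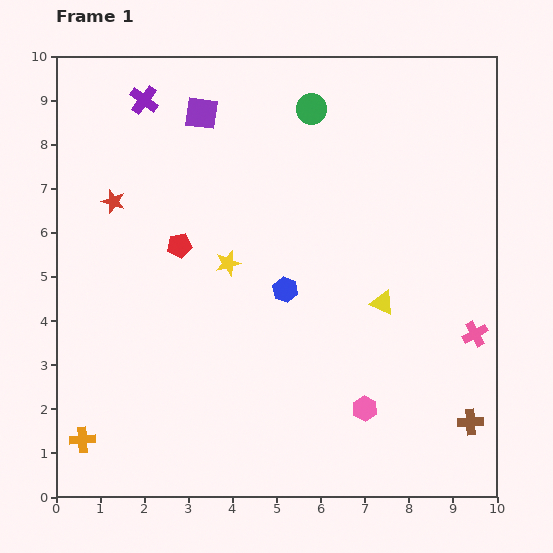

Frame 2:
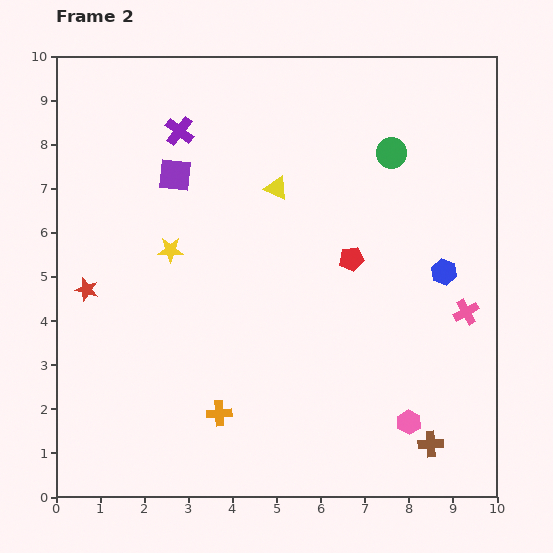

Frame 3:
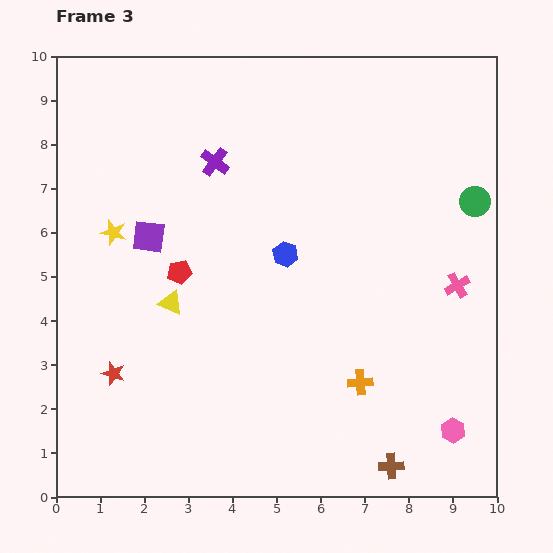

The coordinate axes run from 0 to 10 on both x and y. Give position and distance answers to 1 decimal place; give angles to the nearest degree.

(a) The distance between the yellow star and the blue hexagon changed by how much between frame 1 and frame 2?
+4.8

Distance in frame 1: 1.4. Distance in frame 2: 6.2.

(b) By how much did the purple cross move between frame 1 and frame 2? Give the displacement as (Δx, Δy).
(0.8, -0.7)

The purple cross was at (2.0, 9.0) in frame 1 and (2.8, 8.3) in frame 2.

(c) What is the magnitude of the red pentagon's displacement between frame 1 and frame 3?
0.6

The red pentagon moved from (2.8, 5.7) to (2.8, 5.1), a distance of √(0.0² + 0.6²) ≈ 0.6.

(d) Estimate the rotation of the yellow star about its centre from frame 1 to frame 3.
30° clockwise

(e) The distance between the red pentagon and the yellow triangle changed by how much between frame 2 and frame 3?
-1.6

Distance in frame 2: 2.3. Distance in frame 3: 0.7.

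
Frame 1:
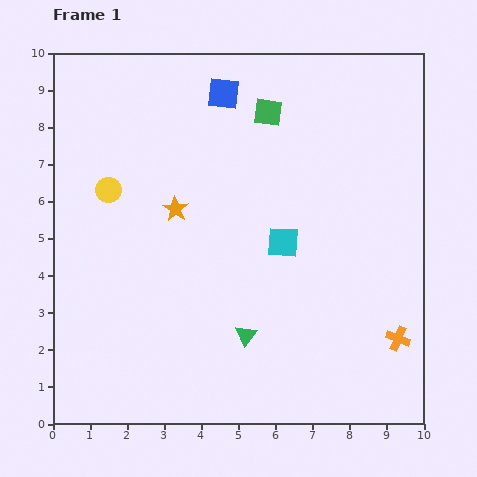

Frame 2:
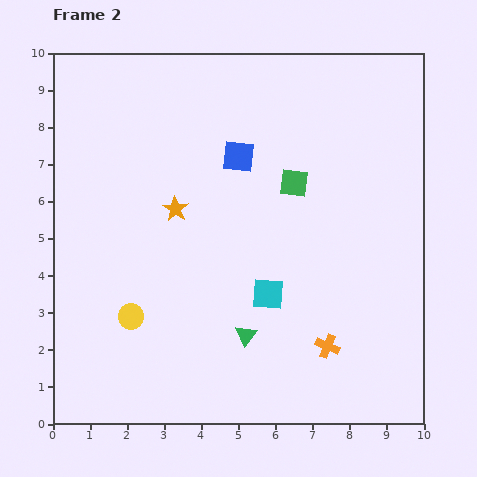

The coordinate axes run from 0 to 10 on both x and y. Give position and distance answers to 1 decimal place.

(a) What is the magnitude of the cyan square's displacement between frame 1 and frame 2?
1.5

The cyan square moved from (6.2, 4.9) to (5.8, 3.5), a distance of √(0.4² + 1.4²) ≈ 1.5.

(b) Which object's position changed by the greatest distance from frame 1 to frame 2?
the yellow circle

(moved 3.5; next 2.0)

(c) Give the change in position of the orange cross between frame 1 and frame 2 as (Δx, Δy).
(-1.9, -0.2)

The orange cross was at (9.3, 2.3) in frame 1 and (7.4, 2.1) in frame 2.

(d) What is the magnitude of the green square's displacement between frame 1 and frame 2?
2.0

The green square moved from (5.8, 8.4) to (6.5, 6.5), a distance of √(0.7² + 1.9²) ≈ 2.0.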